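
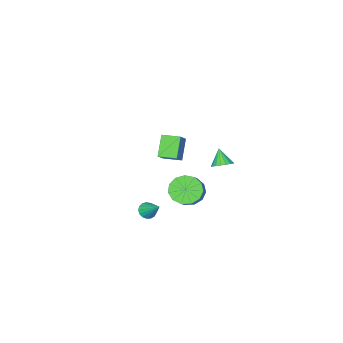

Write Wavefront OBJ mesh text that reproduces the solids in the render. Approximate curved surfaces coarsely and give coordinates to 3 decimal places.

v 0.322 2.732 -0.019
v 0.819 3 -0.707
v 1.654 3.756 0.19
v 1.158 3.488 0.879
v 0.454 3.341 -0.654
v 1.29 4.096 0.243
v 0.048 3.488 -0.4
v 0.884 4.244 0.497
v -0.271 3.396 -0.024
v 0.565 4.151 0.873
v -0.402 3.092 0.353
v 0.434 3.848 1.25
v -0.303 2.675 0.612
v 0.533 3.43 1.509
v -0.006 2.275 0.671
v 0.83 3.031 1.568
v 0.396 2.021 0.511
v 1.232 2.776 1.409
v 0.774 1.993 0.183
v 1.61 2.748 1.08
v 1.009 2.199 -0.209
v 1.844 2.954 0.688
v 1.025 2.575 -0.541
v 1.861 3.33 0.356
v -4.911 -3.649 -1.713
v -4.049 -3.08 -0.86
v -4.164 -3.083 -2.846
v -3.302 -2.514 -1.992
v -4.298 -4.526 -1.748
v -3.436 -3.957 -0.894
v -3.551 -3.96 -2.88
v -2.689 -3.391 -2.027
v -1.796 2.911 1.091
v -1.215 2.791 1.18
v -2.044 2.329 1.929
v -1.252 3.013 1.324
v -1.397 3.215 1.421
v -1.621 3.357 1.453
v -1.88 3.41 1.414
v -2.122 3.365 1.31
v -2.299 3.23 1.163
v -2.377 3.032 1.002
v -2.339 2.81 0.859
v -2.194 2.608 0.761
v -1.97 2.466 0.729
v -1.711 2.412 0.769
v -1.47 2.458 0.873
v -1.292 2.593 1.019
v 1.857 1.32 -1.61
v 2.142 1.598 -1.944
v 1.923 2.36 -0.69
v 1.908 1.661 -1.999
v 1.662 1.647 -1.965
v 1.461 1.557 -1.849
v 1.35 1.414 -1.679
v 1.355 1.249 -1.493
v 1.475 1.1 -1.334
v 1.683 1.002 -1.238
v 1.93 0.976 -1.227
v 2.161 1.03 -1.304
v 2.322 1.15 -1.452
v 2.376 1.309 -1.635
v 2.311 1.471 -1.813
f 2 1 5
f 2 5 3
f 3 5 6
f 3 6 4
f 5 1 7
f 5 7 6
f 6 7 8
f 6 8 4
f 7 1 9
f 7 9 8
f 8 9 10
f 8 10 4
f 9 1 11
f 9 11 10
f 10 11 12
f 10 12 4
f 11 1 13
f 11 13 12
f 12 13 14
f 12 14 4
f 13 1 15
f 13 15 14
f 14 15 16
f 14 16 4
f 15 1 17
f 15 17 16
f 16 17 18
f 16 18 4
f 17 1 19
f 17 19 18
f 18 19 20
f 18 20 4
f 19 1 21
f 19 21 20
f 20 21 22
f 20 22 4
f 21 1 23
f 21 23 22
f 22 23 24
f 22 24 4
f 23 1 2
f 23 2 24
f 24 2 3
f 24 3 4
f 26 28 25
f 29 26 25
f 25 28 27
f 27 29 25
f 26 32 28
f 30 26 29
f 30 32 26
f 28 32 27
f 31 29 27
f 27 32 31
f 31 30 29
f 32 30 31
f 34 33 36
f 34 36 35
f 36 33 37
f 36 37 35
f 37 33 38
f 37 38 35
f 38 33 39
f 38 39 35
f 39 33 40
f 39 40 35
f 40 33 41
f 40 41 35
f 41 33 42
f 41 42 35
f 42 33 43
f 42 43 35
f 43 33 44
f 43 44 35
f 44 33 45
f 44 45 35
f 45 33 46
f 45 46 35
f 46 33 47
f 46 47 35
f 47 33 48
f 47 48 35
f 48 33 34
f 48 34 35
f 50 49 52
f 50 52 51
f 52 49 53
f 52 53 51
f 53 49 54
f 53 54 51
f 54 49 55
f 54 55 51
f 55 49 56
f 55 56 51
f 56 49 57
f 56 57 51
f 57 49 58
f 57 58 51
f 58 49 59
f 58 59 51
f 59 49 60
f 59 60 51
f 60 49 61
f 60 61 51
f 61 49 62
f 61 62 51
f 62 49 63
f 62 63 51
f 63 49 50
f 63 50 51



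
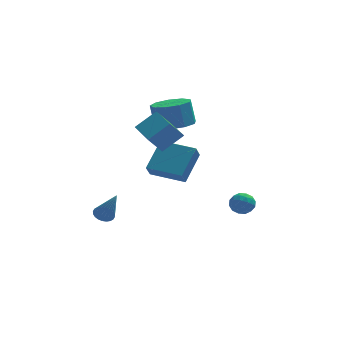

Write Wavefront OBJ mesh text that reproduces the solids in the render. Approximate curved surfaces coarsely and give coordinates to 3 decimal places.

v -0.915 1.6 -0.114
v -1.156 1.042 0.628
v -0.07 2.915 1.15
v -0.312 2.356 1.893
v 0.812 0.644 -0.273
v 0.57 0.085 0.47
v 1.656 1.958 0.992
v 1.415 1.4 1.734
v 0.435 2.084 3.156
v 1.472 2.32 3.274
v 1.242 2.632 4.681
v 0.205 2.396 4.564
v 1.099 2.919 3.08
v 0.869 3.232 4.487
v 0.416 3.128 2.922
v 0.185 3.44 4.329
v -0.259 2.848 2.873
v -0.489 3.16 4.281
v -0.608 2.21 2.957
v -0.839 2.522 4.365
v -0.47 1.514 3.134
v -0.7 1.826 4.542
v 0.092 1.084 3.322
v -0.138 1.396 4.729
v 0.815 1.122 3.432
v 0.584 1.434 4.839
v 1.36 1.61 3.413
v 1.129 1.923 4.82
v 3.23 2.254 -2.965
v 3.756 2.49 -3.423
v 4.064 1.89 -2.197
v 4.59 2.126 -2.655
v 4.158 2.611 -2.309
v 3.643 2.836 -2.784
v 4.177 1.544 -2.836
v 3.662 1.769 -3.311
v 4.341 2.051 -3.344
v 4.329 2.711 -3.018
v 3.491 1.669 -2.602
v 3.479 2.329 -2.276
v 3.42 2.404 -3.262
v 4.4 1.976 -2.358
v 4.146 2.261 -2.155
v 4.455 2.4 -2.424
v 3.353 2.608 -2.886
v 3.662 2.747 -3.155
v 3.899 2.817 -2.5
v 4.158 1.633 -2.465
v 4.467 1.772 -2.734
v 3.365 1.98 -3.196
v 3.674 2.119 -3.465
v 3.921 1.563 -3.12
v 4.073 2.285 -3.484
v 4.563 2.07 -3.033
v 4.32 1.728 -3.139
v 4.018 1.861 -3.418
v 4.066 2.673 -3.293
v 4.556 2.458 -2.841
v 4.302 2.744 -2.637
v 3.999 2.876 -2.917
v 4.41 2.414 -3.246
v 3.264 1.922 -2.779
v 3.754 1.707 -2.327
v 3.821 1.504 -2.703
v 3.518 1.636 -2.983
v 3.257 2.31 -2.587
v 3.747 2.095 -2.136
v 3.802 2.519 -2.202
v 3.5 2.652 -2.481
v 3.41 1.966 -2.374
v -1.222 -1.515 3.888
v -0.128 -1.212 4.79
v -1.732 0.5 3.829
v -0.639 0.804 4.732
v -0.521 -1.364 2.988
v 0.572 -1.06 3.891
v -1.032 0.652 2.93
v 0.062 0.955 3.832
v -3.324 0.912 -2.551
v -3.013 0.5 -2.837
v -2.696 0.188 -0.829
v -2.859 0.67 -2.822
v -2.775 0.877 -2.765
v -2.776 1.09 -2.676
v -2.859 1.275 -2.568
v -3.013 1.405 -2.457
v -3.215 1.46 -2.36
v -3.433 1.431 -2.292
v -3.635 1.323 -2.264
v -3.789 1.153 -2.279
v -3.873 0.946 -2.336
v -3.872 0.734 -2.425
v -3.789 0.549 -2.534
v -3.635 0.419 -2.645
v -3.433 0.364 -2.741
v -3.215 0.393 -2.809
f 2 4 1
f 5 2 1
f 1 4 3
f 3 5 1
f 2 8 4
f 6 2 5
f 6 8 2
f 4 8 3
f 7 5 3
f 3 8 7
f 7 6 5
f 8 6 7
f 10 9 13
f 10 13 11
f 11 13 14
f 11 14 12
f 13 9 15
f 13 15 14
f 14 15 16
f 14 16 12
f 15 9 17
f 15 17 16
f 16 17 18
f 16 18 12
f 17 9 19
f 17 19 18
f 18 19 20
f 18 20 12
f 19 9 21
f 19 21 20
f 20 21 22
f 20 22 12
f 21 9 23
f 21 23 22
f 22 23 24
f 22 24 12
f 23 9 25
f 23 25 24
f 24 25 26
f 24 26 12
f 25 9 27
f 25 27 26
f 26 27 28
f 26 28 12
f 27 9 10
f 27 10 28
f 28 10 11
f 28 11 12
f 29 66 45
f 66 40 69
f 45 69 34
f 66 69 45
f 29 45 41
f 45 34 46
f 41 46 30
f 45 46 41
f 29 41 50
f 41 30 51
f 50 51 36
f 41 51 50
f 29 50 62
f 50 36 65
f 62 65 39
f 50 65 62
f 29 62 66
f 62 39 70
f 66 70 40
f 62 70 66
f 30 46 57
f 46 34 60
f 57 60 38
f 46 60 57
f 34 69 47
f 69 40 68
f 47 68 33
f 69 68 47
f 40 70 67
f 70 39 63
f 67 63 31
f 70 63 67
f 39 65 64
f 65 36 52
f 64 52 35
f 65 52 64
f 36 51 56
f 51 30 53
f 56 53 37
f 51 53 56
f 32 58 44
f 58 38 59
f 44 59 33
f 58 59 44
f 32 44 42
f 44 33 43
f 42 43 31
f 44 43 42
f 32 42 49
f 42 31 48
f 49 48 35
f 42 48 49
f 32 49 54
f 49 35 55
f 54 55 37
f 49 55 54
f 32 54 58
f 54 37 61
f 58 61 38
f 54 61 58
f 33 59 47
f 59 38 60
f 47 60 34
f 59 60 47
f 31 43 67
f 43 33 68
f 67 68 40
f 43 68 67
f 35 48 64
f 48 31 63
f 64 63 39
f 48 63 64
f 37 55 56
f 55 35 52
f 56 52 36
f 55 52 56
f 38 61 57
f 61 37 53
f 57 53 30
f 61 53 57
f 72 74 71
f 75 72 71
f 71 74 73
f 73 75 71
f 72 78 74
f 76 72 75
f 76 78 72
f 74 78 73
f 77 75 73
f 73 78 77
f 77 76 75
f 78 76 77
f 80 79 82
f 80 82 81
f 82 79 83
f 82 83 81
f 83 79 84
f 83 84 81
f 84 79 85
f 84 85 81
f 85 79 86
f 85 86 81
f 86 79 87
f 86 87 81
f 87 79 88
f 87 88 81
f 88 79 89
f 88 89 81
f 89 79 90
f 89 90 81
f 90 79 91
f 90 91 81
f 91 79 92
f 91 92 81
f 92 79 93
f 92 93 81
f 93 79 94
f 93 94 81
f 94 79 95
f 94 95 81
f 95 79 96
f 95 96 81
f 96 79 80
f 96 80 81



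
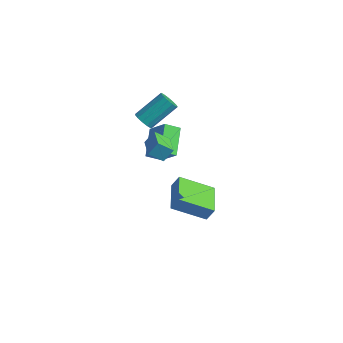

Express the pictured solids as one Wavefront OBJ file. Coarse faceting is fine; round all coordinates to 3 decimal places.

v -3.459 0.238 0.452
v -2.943 0.416 0.031
v -2.464 2.041 1.306
v -2.981 1.862 1.728
v -3.258 0.607 -0.094
v -2.779 2.232 1.181
v -3.636 0.681 -0.046
v -3.157 2.306 1.229
v -3.959 0.614 0.161
v -3.48 2.238 1.436
v -4.123 0.427 0.46
v -3.644 2.052 1.735
v -4.076 0.181 0.757
v -3.597 1.805 2.032
v -3.834 -0.048 0.957
v -3.355 1.577 2.232
v -3.472 -0.186 0.997
v -2.993 1.439 2.272
v -3.107 -0.189 0.864
v -2.628 1.435 2.139
v -2.854 -0.057 0.601
v -2.375 1.567 1.876
v -2.792 0.169 0.29
v -2.314 1.793 1.565
v -2.98 -0.063 -2.325
v -1.767 -0.001 -1.121
v -4.054 1.302 -1.313
v -2.841 1.364 -0.109
v -2.479 0.736 -2.871
v -1.266 0.798 -1.667
v -3.553 2.101 -1.859
v -2.34 2.163 -0.655
v -1.694 -1.319 0.613
v -1.473 -0.757 1.372
v -1.093 -0.692 -0.028
v -0.871 -0.129 0.731
v -0.449 -2.211 0.909
v -0.227 -1.648 1.668
v 0.153 -1.583 0.268
v 0.374 -1.021 1.027
v 3.661 -4.405 0.286
v 3.996 -4.13 1.109
v 2.242 -2.984 0.391
v 2.578 -2.71 1.214
v 5.002 -2.99 -0.734
v 5.338 -2.716 0.089
v 3.584 -1.57 -0.629
v 3.919 -1.295 0.194
f 2 1 5
f 2 5 3
f 3 5 6
f 3 6 4
f 5 1 7
f 5 7 6
f 6 7 8
f 6 8 4
f 7 1 9
f 7 9 8
f 8 9 10
f 8 10 4
f 9 1 11
f 9 11 10
f 10 11 12
f 10 12 4
f 11 1 13
f 11 13 12
f 12 13 14
f 12 14 4
f 13 1 15
f 13 15 14
f 14 15 16
f 14 16 4
f 15 1 17
f 15 17 16
f 16 17 18
f 16 18 4
f 17 1 19
f 17 19 18
f 18 19 20
f 18 20 4
f 19 1 21
f 19 21 20
f 20 21 22
f 20 22 4
f 21 1 23
f 21 23 22
f 22 23 24
f 22 24 4
f 23 1 2
f 23 2 24
f 24 2 3
f 24 3 4
f 26 28 25
f 29 26 25
f 25 28 27
f 27 29 25
f 26 32 28
f 30 26 29
f 30 32 26
f 28 32 27
f 31 29 27
f 27 32 31
f 31 30 29
f 32 30 31
f 34 36 33
f 37 34 33
f 33 36 35
f 35 37 33
f 34 40 36
f 38 34 37
f 38 40 34
f 36 40 35
f 39 37 35
f 35 40 39
f 39 38 37
f 40 38 39
f 42 44 41
f 45 42 41
f 41 44 43
f 43 45 41
f 42 48 44
f 46 42 45
f 46 48 42
f 44 48 43
f 47 45 43
f 43 48 47
f 47 46 45
f 48 46 47



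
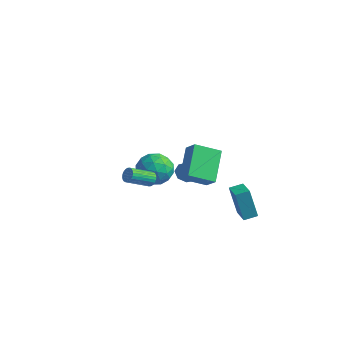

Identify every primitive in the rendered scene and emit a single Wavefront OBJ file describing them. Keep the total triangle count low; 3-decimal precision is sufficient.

v -2.598 1.876 -3.323
v -2.346 2.019 -2.904
v -2.91 0.707 -2.117
v -3.162 0.564 -2.537
v -2.521 2.11 -2.877
v -3.084 0.798 -2.091
v -2.707 2.166 -2.918
v -3.271 0.854 -2.132
v -2.877 2.177 -3.021
v -3.441 0.865 -2.234
v -3.005 2.143 -3.17
v -3.568 0.831 -2.383
v -3.07 2.068 -3.342
v -3.634 0.756 -2.556
v -3.064 1.963 -3.511
v -3.628 0.651 -2.725
v -2.987 1.846 -3.652
v -3.55 0.534 -2.866
v -2.85 1.733 -3.743
v -3.414 0.421 -2.956
v -2.676 1.642 -3.769
v -3.239 0.33 -2.983
v -2.489 1.586 -3.728
v -3.053 0.274 -2.942
v -2.319 1.575 -3.626
v -2.883 0.263 -2.839
v -2.192 1.609 -3.477
v -2.755 0.297 -2.69
v -2.126 1.684 -3.304
v -2.69 0.372 -2.518
v -2.132 1.789 -3.135
v -2.696 0.477 -2.349
v -2.21 1.906 -2.994
v -2.773 0.594 -2.208
v 0.557 1.4 -0.988
v 1.156 1.429 -1.368
v 1.623 0.88 0.648
v 1.033 1.906 -1.137
v 0.631 2.086 -0.818
v 0.186 1.864 -0.598
v -0.041 1.371 -0.607
v 0.081 0.895 -0.838
v 0.483 0.715 -1.157
v 0.928 0.936 -1.377
v 2.747 3.122 -4.215
v 2.241 2.975 -2.306
v 3.16 3.834 -4.05
v 2.655 3.687 -2.142
v 3.745 2.493 -3.998
v 3.24 2.346 -2.09
v 4.159 3.205 -3.834
v 3.653 3.058 -1.925
v -4.81 3.579 -4.041
v -4.23 4.231 -3.218
v -3.19 2.569 -4.382
v -2.61 3.221 -3.559
v -3.463 2.45 -3.221
v -4.465 3.074 -3.01
v -2.955 3.726 -4.59
v -3.957 4.35 -4.379
v -3.084 4.322 -3.558
v -3.398 3.533 -2.712
v -4.022 3.267 -4.888
v -4.336 2.478 -4.042
v -4.662 3.994 -3.6
v -2.758 2.806 -4
v -3.259 2.353 -3.801
v -2.919 2.736 -3.318
v -4.8 3.314 -3.477
v -4.459 3.697 -2.994
v -4.008 2.65 -2.995
v -2.961 3.103 -4.606
v -2.62 3.486 -4.123
v -4.501 4.064 -4.282
v -4.161 4.447 -3.799
v -3.412 4.15 -4.605
v -3.648 4.43 -3.316
v -2.696 3.836 -3.516
v -2.899 4.133 -4.122
v -3.487 4.5 -3.998
v -3.832 3.967 -2.818
v -2.88 3.373 -3.019
v -3.382 2.92 -2.82
v -3.97 3.287 -2.696
v -3.159 4.02 -3.018
v -4.54 3.427 -4.581
v -3.588 2.833 -4.782
v -3.45 3.513 -4.904
v -4.038 3.88 -4.78
v -4.724 2.964 -4.084
v -3.772 2.37 -4.284
v -3.933 2.3 -3.602
v -4.521 2.667 -3.478
v -4.261 2.78 -4.582
v 2.785 0.941 1.781
v 1.879 -0.188 2.462
v 3.571 0.751 2.513
v 2.664 -0.379 3.193
v 3.636 -0.521 0.487
v 2.729 -1.651 1.167
v 4.421 -0.712 1.218
v 3.515 -1.841 1.899
f 2 1 5
f 2 5 3
f 3 5 6
f 3 6 4
f 5 1 7
f 5 7 6
f 6 7 8
f 6 8 4
f 7 1 9
f 7 9 8
f 8 9 10
f 8 10 4
f 9 1 11
f 9 11 10
f 10 11 12
f 10 12 4
f 11 1 13
f 11 13 12
f 12 13 14
f 12 14 4
f 13 1 15
f 13 15 14
f 14 15 16
f 14 16 4
f 15 1 17
f 15 17 16
f 16 17 18
f 16 18 4
f 17 1 19
f 17 19 18
f 18 19 20
f 18 20 4
f 19 1 21
f 19 21 20
f 20 21 22
f 20 22 4
f 21 1 23
f 21 23 22
f 22 23 24
f 22 24 4
f 23 1 25
f 23 25 24
f 24 25 26
f 24 26 4
f 25 1 27
f 25 27 26
f 26 27 28
f 26 28 4
f 27 1 29
f 27 29 28
f 28 29 30
f 28 30 4
f 29 1 31
f 29 31 30
f 30 31 32
f 30 32 4
f 31 1 33
f 31 33 32
f 32 33 34
f 32 34 4
f 33 1 2
f 33 2 34
f 34 2 3
f 34 3 4
f 36 35 38
f 36 38 37
f 38 35 39
f 38 39 37
f 39 35 40
f 39 40 37
f 40 35 41
f 40 41 37
f 41 35 42
f 41 42 37
f 42 35 43
f 42 43 37
f 43 35 44
f 43 44 37
f 44 35 36
f 44 36 37
f 46 48 45
f 49 46 45
f 45 48 47
f 47 49 45
f 46 52 48
f 50 46 49
f 50 52 46
f 48 52 47
f 51 49 47
f 47 52 51
f 51 50 49
f 52 50 51
f 53 90 69
f 90 64 93
f 69 93 58
f 90 93 69
f 53 69 65
f 69 58 70
f 65 70 54
f 69 70 65
f 53 65 74
f 65 54 75
f 74 75 60
f 65 75 74
f 53 74 86
f 74 60 89
f 86 89 63
f 74 89 86
f 53 86 90
f 86 63 94
f 90 94 64
f 86 94 90
f 54 70 81
f 70 58 84
f 81 84 62
f 70 84 81
f 58 93 71
f 93 64 92
f 71 92 57
f 93 92 71
f 64 94 91
f 94 63 87
f 91 87 55
f 94 87 91
f 63 89 88
f 89 60 76
f 88 76 59
f 89 76 88
f 60 75 80
f 75 54 77
f 80 77 61
f 75 77 80
f 56 82 68
f 82 62 83
f 68 83 57
f 82 83 68
f 56 68 66
f 68 57 67
f 66 67 55
f 68 67 66
f 56 66 73
f 66 55 72
f 73 72 59
f 66 72 73
f 56 73 78
f 73 59 79
f 78 79 61
f 73 79 78
f 56 78 82
f 78 61 85
f 82 85 62
f 78 85 82
f 57 83 71
f 83 62 84
f 71 84 58
f 83 84 71
f 55 67 91
f 67 57 92
f 91 92 64
f 67 92 91
f 59 72 88
f 72 55 87
f 88 87 63
f 72 87 88
f 61 79 80
f 79 59 76
f 80 76 60
f 79 76 80
f 62 85 81
f 85 61 77
f 81 77 54
f 85 77 81
f 96 98 95
f 99 96 95
f 95 98 97
f 97 99 95
f 96 102 98
f 100 96 99
f 100 102 96
f 98 102 97
f 101 99 97
f 97 102 101
f 101 100 99
f 102 100 101



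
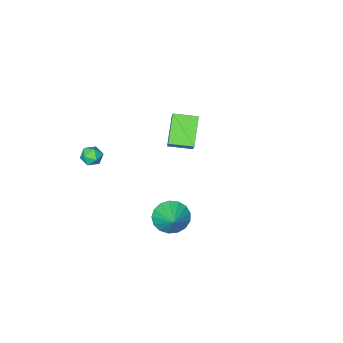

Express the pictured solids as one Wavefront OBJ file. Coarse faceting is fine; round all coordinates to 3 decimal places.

v -3.046 -2.691 -3.808
v -4.209 -3.725 -2.536
v -2.539 -1.962 -2.752
v -3.702 -2.996 -1.48
v -1.998 -3.664 -3.64
v -3.161 -4.698 -2.368
v -1.491 -2.935 -2.584
v -2.654 -3.969 -1.312
v 3.212 3.161 -1.432
v 3.974 3.166 -2.096
v 3.908 4.219 -0.628
v 3.668 3.498 -2.269
v 3.258 3.753 -2.25
v 2.837 3.872 -2.043
v 2.502 3.829 -1.697
v 2.331 3.632 -1.29
v 2.361 3.328 -0.916
v 2.586 2.985 -0.66
v 2.955 2.683 -0.581
v 3.383 2.49 -0.697
v 3.771 2.451 -0.981
v 4.032 2.574 -1.369
v 4.105 2.832 -1.771
v 4.096 -1.96 0.057
v 4.45 -2.278 -0.419
v 3.47 -2.842 0.179
v 3.824 -3.16 -0.297
v 4.107 -3.022 0.298
v 4.494 -2.477 0.222
v 3.426 -2.643 -0.462
v 3.813 -2.098 -0.538
v 4.036 -2.7 -0.74
v 4.457 -2.934 -0.27
v 3.463 -2.186 0.03
v 3.884 -2.42 0.5
f 2 4 1
f 5 2 1
f 1 4 3
f 3 5 1
f 2 8 4
f 6 2 5
f 6 8 2
f 4 8 3
f 7 5 3
f 3 8 7
f 7 6 5
f 8 6 7
f 10 9 12
f 10 12 11
f 12 9 13
f 12 13 11
f 13 9 14
f 13 14 11
f 14 9 15
f 14 15 11
f 15 9 16
f 15 16 11
f 16 9 17
f 16 17 11
f 17 9 18
f 17 18 11
f 18 9 19
f 18 19 11
f 19 9 20
f 19 20 11
f 20 9 21
f 20 21 11
f 21 9 22
f 21 22 11
f 22 9 23
f 22 23 11
f 23 9 10
f 23 10 11
f 24 35 29
f 24 29 25
f 24 25 31
f 24 31 34
f 24 34 35
f 25 29 33
f 29 35 28
f 35 34 26
f 34 31 30
f 31 25 32
f 27 33 28
f 27 28 26
f 27 26 30
f 27 30 32
f 27 32 33
f 28 33 29
f 26 28 35
f 30 26 34
f 32 30 31
f 33 32 25



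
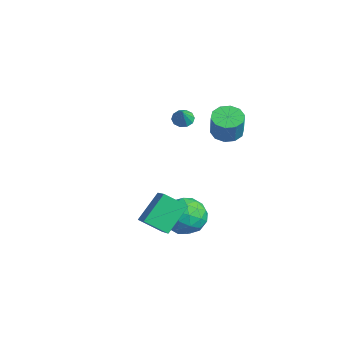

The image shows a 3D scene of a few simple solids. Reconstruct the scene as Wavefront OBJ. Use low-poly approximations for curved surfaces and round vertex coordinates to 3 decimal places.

v 0.746 1.167 1.78
v 1.534 1.194 1.491
v 2.042 0.96 2.85
v 1.254 0.933 3.14
v 1.396 1.676 1.625
v 1.904 1.442 2.985
v 1.01 1.964 1.819
v 1.518 1.729 3.179
v 0.523 1.947 1.998
v 1.031 1.713 3.358
v 0.121 1.633 2.094
v 0.629 1.398 3.453
v -0.042 1.14 2.07
v 0.466 0.906 3.429
v 0.096 0.658 1.935
v 0.604 0.424 3.295
v 0.482 0.371 1.741
v 0.99 0.136 3.101
v 0.969 0.387 1.562
v 1.477 0.153 2.922
v 1.371 0.702 1.467
v 1.879 0.467 2.826
v 2.101 -3.042 -3.509
v 1.392 -3.997 -2.789
v 1.611 -1.732 -2.252
v 0.903 -2.688 -1.532
v 3.577 -3.412 -2.548
v 2.869 -4.368 -1.828
v 3.088 -2.103 -1.291
v 2.379 -3.058 -0.571
v -3.283 0.741 0.491
v -2.931 0.393 0.152
v -2.737 0.419 1.389
v -2.773 0.728 0.176
v -2.81 1.068 0.32
v -3.028 1.282 0.529
v -3.344 1.29 0.724
v -3.636 1.088 0.829
v -3.794 0.754 0.806
v -3.757 0.414 0.661
v -3.539 0.199 0.452
v -3.223 0.191 0.257
v 0.37 -0.543 -2.933
v 1.546 -0.82 -2.892
v 0.194 -1.54 -4.608
v 1.37 -1.817 -4.567
v 0.607 -2.299 -3.762
v 0.716 -1.683 -2.728
v 1.024 -0.677 -4.772
v 1.133 -0.061 -3.738
v 1.951 -0.902 -4.029
v 1.693 -1.905 -3.405
v 0.047 -0.455 -4.095
v -0.211 -1.458 -3.471
v 0.973 -0.594 -2.766
v 0.767 -1.766 -4.734
v 0.318 -2.05 -4.261
v 1.01 -2.212 -4.237
v 0.485 -1.102 -2.669
v 1.177 -1.264 -2.645
v 0.625 -2.134 -3.156
v 0.563 -1.096 -4.855
v 1.255 -1.258 -4.831
v 0.73 -0.148 -3.263
v 1.422 -0.31 -3.239
v 1.115 -0.226 -4.344
v 1.903 -0.805 -3.41
v 1.799 -1.391 -4.394
v 1.596 -0.721 -4.515
v 1.66 -0.359 -3.907
v 1.751 -1.395 -3.043
v 1.648 -1.981 -4.027
v 1.199 -2.264 -3.554
v 1.263 -1.902 -2.946
v 1.989 -1.443 -3.711
v 0.092 -0.379 -3.473
v -0.011 -0.965 -4.457
v 0.477 -0.458 -4.554
v 0.541 -0.096 -3.946
v -0.059 -0.969 -3.106
v -0.163 -1.555 -4.09
v 0.08 -2.001 -3.593
v 0.144 -1.639 -2.985
v -0.249 -0.917 -3.789
f 2 1 5
f 2 5 3
f 3 5 6
f 3 6 4
f 5 1 7
f 5 7 6
f 6 7 8
f 6 8 4
f 7 1 9
f 7 9 8
f 8 9 10
f 8 10 4
f 9 1 11
f 9 11 10
f 10 11 12
f 10 12 4
f 11 1 13
f 11 13 12
f 12 13 14
f 12 14 4
f 13 1 15
f 13 15 14
f 14 15 16
f 14 16 4
f 15 1 17
f 15 17 16
f 16 17 18
f 16 18 4
f 17 1 19
f 17 19 18
f 18 19 20
f 18 20 4
f 19 1 21
f 19 21 20
f 20 21 22
f 20 22 4
f 21 1 2
f 21 2 22
f 22 2 3
f 22 3 4
f 24 26 23
f 27 24 23
f 23 26 25
f 25 27 23
f 24 30 26
f 28 24 27
f 28 30 24
f 26 30 25
f 29 27 25
f 25 30 29
f 29 28 27
f 30 28 29
f 32 31 34
f 32 34 33
f 34 31 35
f 34 35 33
f 35 31 36
f 35 36 33
f 36 31 37
f 36 37 33
f 37 31 38
f 37 38 33
f 38 31 39
f 38 39 33
f 39 31 40
f 39 40 33
f 40 31 41
f 40 41 33
f 41 31 42
f 41 42 33
f 42 31 32
f 42 32 33
f 43 80 59
f 80 54 83
f 59 83 48
f 80 83 59
f 43 59 55
f 59 48 60
f 55 60 44
f 59 60 55
f 43 55 64
f 55 44 65
f 64 65 50
f 55 65 64
f 43 64 76
f 64 50 79
f 76 79 53
f 64 79 76
f 43 76 80
f 76 53 84
f 80 84 54
f 76 84 80
f 44 60 71
f 60 48 74
f 71 74 52
f 60 74 71
f 48 83 61
f 83 54 82
f 61 82 47
f 83 82 61
f 54 84 81
f 84 53 77
f 81 77 45
f 84 77 81
f 53 79 78
f 79 50 66
f 78 66 49
f 79 66 78
f 50 65 70
f 65 44 67
f 70 67 51
f 65 67 70
f 46 72 58
f 72 52 73
f 58 73 47
f 72 73 58
f 46 58 56
f 58 47 57
f 56 57 45
f 58 57 56
f 46 56 63
f 56 45 62
f 63 62 49
f 56 62 63
f 46 63 68
f 63 49 69
f 68 69 51
f 63 69 68
f 46 68 72
f 68 51 75
f 72 75 52
f 68 75 72
f 47 73 61
f 73 52 74
f 61 74 48
f 73 74 61
f 45 57 81
f 57 47 82
f 81 82 54
f 57 82 81
f 49 62 78
f 62 45 77
f 78 77 53
f 62 77 78
f 51 69 70
f 69 49 66
f 70 66 50
f 69 66 70
f 52 75 71
f 75 51 67
f 71 67 44
f 75 67 71



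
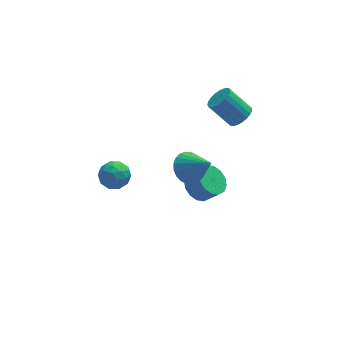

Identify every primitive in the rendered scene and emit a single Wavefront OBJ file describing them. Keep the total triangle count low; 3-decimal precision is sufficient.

v -3.044 -3.027 0.017
v -2.649 -2.922 0.704
v -3.771 -3.938 0.576
v -3.376 -3.833 1.263
v -3.863 -3.261 0.99
v -3.414 -2.698 0.645
v -3.006 -4.162 0.635
v -2.557 -3.599 0.29
v -2.625 -3.623 1.085
v -3.155 -3.066 1.305
v -3.265 -3.794 -0.025
v -3.795 -3.237 0.195
v -2.783 -2.894 0.312
v -3.637 -3.966 0.968
v -3.924 -3.63 0.809
v -3.691 -3.568 1.212
v -3.232 -2.763 0.277
v -3 -2.701 0.681
v -3.714 -2.9 0.849
v -3.42 -4.159 0.599
v -3.188 -4.097 1.003
v -2.729 -3.292 0.068
v -2.496 -3.23 0.471
v -2.706 -3.96 0.431
v -2.536 -3.245 0.939
v -2.964 -3.781 1.268
v -2.747 -3.974 0.899
v -2.483 -3.643 0.696
v -2.848 -2.917 1.068
v -3.275 -3.453 1.397
v -3.561 -3.117 1.237
v -3.297 -2.786 1.034
v -2.834 -3.33 1.293
v -3.145 -3.407 -0.117
v -3.572 -3.943 0.212
v -3.123 -4.074 0.246
v -2.859 -3.743 0.043
v -3.456 -3.079 0.012
v -3.884 -3.615 0.341
v -3.937 -3.217 0.584
v -3.673 -2.886 0.381
v -3.586 -3.53 -0.013
v 0.705 -1.398 -1.933
v 1.291 -1.699 -2.561
v 1.555 -2.342 -0.687
v 1.455 -1.404 -2.449
v 1.504 -1.108 -2.259
v 1.432 -0.857 -2.019
v 1.249 -0.687 -1.766
v 0.983 -0.626 -1.538
v 0.675 -0.683 -1.371
v 0.371 -0.848 -1.289
v 0.119 -1.097 -1.306
v -0.045 -1.392 -1.418
v -0.094 -1.687 -1.608
v -0.022 -1.939 -1.848
v 0.161 -2.108 -2.101
v 0.427 -2.169 -2.328
v 0.735 -2.113 -2.496
v 1.039 -1.947 -2.577
v 3.362 -0.576 0.795
v 3.876 -0.693 1.27
v 2.932 -0.16 2.421
v 2.418 -0.044 1.945
v 3.931 -0.415 1.187
v 2.988 0.118 2.337
v 3.888 -0.165 1.036
v 2.945 0.367 2.186
v 3.754 0.014 0.843
v 2.81 0.546 1.993
v 3.552 0.09 0.642
v 2.608 0.623 1.792
v 3.317 0.052 0.467
v 2.374 0.585 1.618
v 3.09 -0.095 0.349
v 2.147 0.437 1.499
v 2.91 -0.325 0.308
v 1.966 0.207 1.458
v 2.808 -0.599 0.351
v 1.865 -0.067 1.501
v 2.802 -0.869 0.471
v 1.858 -0.336 1.621
v 2.892 -1.088 0.647
v 1.949 -0.555 1.797
v 3.064 -1.219 0.848
v 2.121 -0.686 1.999
v 3.287 -1.238 1.04
v 2.344 -0.706 2.191
v 3.523 -1.143 1.19
v 2.58 -0.611 2.34
v 3.732 -0.951 1.272
v 2.788 -0.418 2.422
v 1.315 -0.691 -4.397
v 1.99 -0.774 -4.956
v 2.62 -1.132 -4.142
v 1.945 -1.049 -3.583
v 2.022 -0.35 -4.794
v 2.652 -0.708 -3.98
v 1.865 -0.016 -4.526
v 2.495 -0.375 -3.712
v 1.561 0.136 -4.224
v 2.191 -0.222 -3.409
v 1.191 0.067 -3.967
v 1.821 -0.291 -3.153
v 0.854 -0.205 -3.826
v 1.484 -0.563 -3.012
v 0.64 -0.608 -3.838
v 1.27 -0.966 -3.024
v 0.608 -1.032 -4
v 1.238 -1.39 -3.186
v 0.765 -1.365 -4.268
v 1.395 -1.724 -3.454
v 1.069 -1.518 -4.571
v 1.699 -1.876 -3.756
v 1.439 -1.449 -4.827
v 2.069 -1.807 -4.013
v 1.776 -1.177 -4.968
v 2.406 -1.535 -4.154
f 1 38 17
f 38 12 41
f 17 41 6
f 38 41 17
f 1 17 13
f 17 6 18
f 13 18 2
f 17 18 13
f 1 13 22
f 13 2 23
f 22 23 8
f 13 23 22
f 1 22 34
f 22 8 37
f 34 37 11
f 22 37 34
f 1 34 38
f 34 11 42
f 38 42 12
f 34 42 38
f 2 18 29
f 18 6 32
f 29 32 10
f 18 32 29
f 6 41 19
f 41 12 40
f 19 40 5
f 41 40 19
f 12 42 39
f 42 11 35
f 39 35 3
f 42 35 39
f 11 37 36
f 37 8 24
f 36 24 7
f 37 24 36
f 8 23 28
f 23 2 25
f 28 25 9
f 23 25 28
f 4 30 16
f 30 10 31
f 16 31 5
f 30 31 16
f 4 16 14
f 16 5 15
f 14 15 3
f 16 15 14
f 4 14 21
f 14 3 20
f 21 20 7
f 14 20 21
f 4 21 26
f 21 7 27
f 26 27 9
f 21 27 26
f 4 26 30
f 26 9 33
f 30 33 10
f 26 33 30
f 5 31 19
f 31 10 32
f 19 32 6
f 31 32 19
f 3 15 39
f 15 5 40
f 39 40 12
f 15 40 39
f 7 20 36
f 20 3 35
f 36 35 11
f 20 35 36
f 9 27 28
f 27 7 24
f 28 24 8
f 27 24 28
f 10 33 29
f 33 9 25
f 29 25 2
f 33 25 29
f 44 43 46
f 44 46 45
f 46 43 47
f 46 47 45
f 47 43 48
f 47 48 45
f 48 43 49
f 48 49 45
f 49 43 50
f 49 50 45
f 50 43 51
f 50 51 45
f 51 43 52
f 51 52 45
f 52 43 53
f 52 53 45
f 53 43 54
f 53 54 45
f 54 43 55
f 54 55 45
f 55 43 56
f 55 56 45
f 56 43 57
f 56 57 45
f 57 43 58
f 57 58 45
f 58 43 59
f 58 59 45
f 59 43 60
f 59 60 45
f 60 43 44
f 60 44 45
f 62 61 65
f 62 65 63
f 63 65 66
f 63 66 64
f 65 61 67
f 65 67 66
f 66 67 68
f 66 68 64
f 67 61 69
f 67 69 68
f 68 69 70
f 68 70 64
f 69 61 71
f 69 71 70
f 70 71 72
f 70 72 64
f 71 61 73
f 71 73 72
f 72 73 74
f 72 74 64
f 73 61 75
f 73 75 74
f 74 75 76
f 74 76 64
f 75 61 77
f 75 77 76
f 76 77 78
f 76 78 64
f 77 61 79
f 77 79 78
f 78 79 80
f 78 80 64
f 79 61 81
f 79 81 80
f 80 81 82
f 80 82 64
f 81 61 83
f 81 83 82
f 82 83 84
f 82 84 64
f 83 61 85
f 83 85 84
f 84 85 86
f 84 86 64
f 85 61 87
f 85 87 86
f 86 87 88
f 86 88 64
f 87 61 89
f 87 89 88
f 88 89 90
f 88 90 64
f 89 61 91
f 89 91 90
f 90 91 92
f 90 92 64
f 91 61 62
f 91 62 92
f 92 62 63
f 92 63 64
f 94 93 97
f 94 97 95
f 95 97 98
f 95 98 96
f 97 93 99
f 97 99 98
f 98 99 100
f 98 100 96
f 99 93 101
f 99 101 100
f 100 101 102
f 100 102 96
f 101 93 103
f 101 103 102
f 102 103 104
f 102 104 96
f 103 93 105
f 103 105 104
f 104 105 106
f 104 106 96
f 105 93 107
f 105 107 106
f 106 107 108
f 106 108 96
f 107 93 109
f 107 109 108
f 108 109 110
f 108 110 96
f 109 93 111
f 109 111 110
f 110 111 112
f 110 112 96
f 111 93 113
f 111 113 112
f 112 113 114
f 112 114 96
f 113 93 115
f 113 115 114
f 114 115 116
f 114 116 96
f 115 93 117
f 115 117 116
f 116 117 118
f 116 118 96
f 117 93 94
f 117 94 118
f 118 94 95
f 118 95 96



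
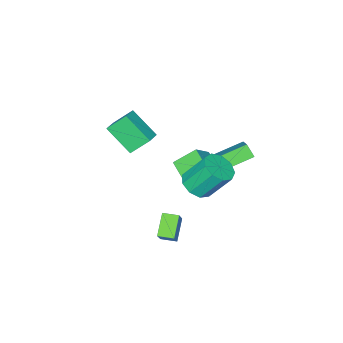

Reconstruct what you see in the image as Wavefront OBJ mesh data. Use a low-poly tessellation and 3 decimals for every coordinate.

v 1.007 -1.787 0.835
v 1.264 -3.248 2.038
v 0.271 -1.11 1.815
v 0.528 -2.571 3.018
v 1.872 -1.349 1.182
v 2.129 -2.81 2.385
v 1.136 -0.672 2.162
v 1.393 -2.133 3.365
v 1.896 3.429 1.916
v 2.667 3.221 2.351
v 2.036 4.123 3.9
v 1.264 4.331 3.464
v 2.728 3.767 2.058
v 2.097 4.669 3.607
v 2.4 4.155 1.699
v 1.769 5.057 3.247
v 1.835 4.203 1.441
v 1.204 5.105 2.989
v 1.299 3.889 1.405
v 0.668 4.791 2.954
v 1.042 3.36 1.608
v 0.411 4.261 3.157
v 1.184 2.863 1.955
v 0.553 3.765 3.504
v 1.659 2.631 2.284
v 1.028 3.533 3.833
v 2.245 2.773 2.44
v 1.614 3.674 3.989
v 3.467 2.508 -2.081
v 2.576 1.934 -1.245
v 2.994 3.201 -2.109
v 2.103 2.627 -1.273
v 4.197 3.053 -0.927
v 3.306 2.479 -0.091
v 3.724 3.746 -0.955
v 2.833 3.172 -0.119
v -2.447 2.338 1.796
v -1.589 3.394 2.799
v -2.428 2.895 1.194
v -1.57 3.95 2.197
v -0.69 1.55 1.123
v 0.168 2.605 2.126
v -0.671 2.106 0.521
v 0.187 3.162 1.524
v -0.982 0.539 -1.885
v -1.326 -0.619 -1.353
v -1.927 1.245 -0.96
v -2.271 0.087 -0.428
v 0.071 0.673 -0.912
v -0.273 -0.485 -0.38
v -0.874 1.379 0.013
v -1.218 0.221 0.545
f 2 4 1
f 5 2 1
f 1 4 3
f 3 5 1
f 2 8 4
f 6 2 5
f 6 8 2
f 4 8 3
f 7 5 3
f 3 8 7
f 7 6 5
f 8 6 7
f 10 9 13
f 10 13 11
f 11 13 14
f 11 14 12
f 13 9 15
f 13 15 14
f 14 15 16
f 14 16 12
f 15 9 17
f 15 17 16
f 16 17 18
f 16 18 12
f 17 9 19
f 17 19 18
f 18 19 20
f 18 20 12
f 19 9 21
f 19 21 20
f 20 21 22
f 20 22 12
f 21 9 23
f 21 23 22
f 22 23 24
f 22 24 12
f 23 9 25
f 23 25 24
f 24 25 26
f 24 26 12
f 25 9 27
f 25 27 26
f 26 27 28
f 26 28 12
f 27 9 10
f 27 10 28
f 28 10 11
f 28 11 12
f 30 32 29
f 33 30 29
f 29 32 31
f 31 33 29
f 30 36 32
f 34 30 33
f 34 36 30
f 32 36 31
f 35 33 31
f 31 36 35
f 35 34 33
f 36 34 35
f 38 40 37
f 41 38 37
f 37 40 39
f 39 41 37
f 38 44 40
f 42 38 41
f 42 44 38
f 40 44 39
f 43 41 39
f 39 44 43
f 43 42 41
f 44 42 43
f 46 48 45
f 49 46 45
f 45 48 47
f 47 49 45
f 46 52 48
f 50 46 49
f 50 52 46
f 48 52 47
f 51 49 47
f 47 52 51
f 51 50 49
f 52 50 51



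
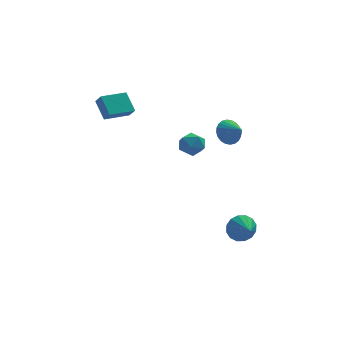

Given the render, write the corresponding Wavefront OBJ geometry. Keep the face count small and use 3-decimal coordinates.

v 0.218 1.926 0.586
v 1.06 2.193 0.313
v 0.72 0.527 0.767
v 1.562 0.794 0.494
v 1.225 1.084 1.306
v 0.915 1.949 1.194
v 0.865 0.771 -0.114
v 0.555 1.636 -0.226
v 1.461 1.479 -0.119
v 1.683 1.673 0.758
v 0.097 1.047 0.322
v 0.319 1.241 1.199
v 3.098 -3.42 -3.881
v 3.41 -3.014 -3.08
v 3.422 -4.58 -3.419
v 2.935 -3.114 -2.996
v 2.505 -3.295 -3.149
v 2.233 -3.51 -3.498
v 2.193 -3.701 -3.949
v 2.395 -3.816 -4.382
v 2.786 -3.825 -4.681
v 3.26 -3.726 -4.765
v 3.691 -3.545 -4.612
v 3.962 -3.33 -4.263
v 4.003 -3.139 -3.812
v 3.8 -3.024 -3.379
v 2.895 0.337 1.974
v 3.636 0.522 1.46
v 3.525 -0.537 2.566
v 3.685 0.746 1.737
v 3.614 0.907 2.05
v 3.433 0.981 2.351
v 3.171 0.957 2.595
v 2.867 0.839 2.744
v 2.566 0.645 2.776
v 2.316 0.403 2.686
v 2.155 0.152 2.487
v 2.105 -0.071 2.21
v 2.176 -0.232 1.897
v 2.357 -0.306 1.596
v 2.619 -0.282 1.352
v 2.924 -0.164 1.203
v 3.224 0.03 1.171
v 3.474 0.271 1.261
v -4.265 0.854 3.214
v -4.669 1.869 4.213
v -2.741 1.594 3.078
v -3.144 2.61 4.077
v -3.976 0.37 3.823
v -4.379 1.386 4.822
v -2.451 1.111 3.687
v -2.855 2.126 4.686
f 1 12 6
f 1 6 2
f 1 2 8
f 1 8 11
f 1 11 12
f 2 6 10
f 6 12 5
f 12 11 3
f 11 8 7
f 8 2 9
f 4 10 5
f 4 5 3
f 4 3 7
f 4 7 9
f 4 9 10
f 5 10 6
f 3 5 12
f 7 3 11
f 9 7 8
f 10 9 2
f 14 13 16
f 14 16 15
f 16 13 17
f 16 17 15
f 17 13 18
f 17 18 15
f 18 13 19
f 18 19 15
f 19 13 20
f 19 20 15
f 20 13 21
f 20 21 15
f 21 13 22
f 21 22 15
f 22 13 23
f 22 23 15
f 23 13 24
f 23 24 15
f 24 13 25
f 24 25 15
f 25 13 26
f 25 26 15
f 26 13 14
f 26 14 15
f 28 27 30
f 28 30 29
f 30 27 31
f 30 31 29
f 31 27 32
f 31 32 29
f 32 27 33
f 32 33 29
f 33 27 34
f 33 34 29
f 34 27 35
f 34 35 29
f 35 27 36
f 35 36 29
f 36 27 37
f 36 37 29
f 37 27 38
f 37 38 29
f 38 27 39
f 38 39 29
f 39 27 40
f 39 40 29
f 40 27 41
f 40 41 29
f 41 27 42
f 41 42 29
f 42 27 43
f 42 43 29
f 43 27 44
f 43 44 29
f 44 27 28
f 44 28 29
f 46 48 45
f 49 46 45
f 45 48 47
f 47 49 45
f 46 52 48
f 50 46 49
f 50 52 46
f 48 52 47
f 51 49 47
f 47 52 51
f 51 50 49
f 52 50 51



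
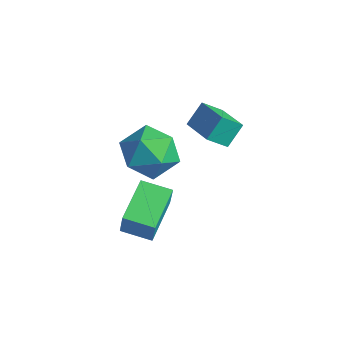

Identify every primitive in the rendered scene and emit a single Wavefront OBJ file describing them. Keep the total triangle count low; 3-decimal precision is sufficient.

v -4.526 1.271 -3.542
v -4.166 1.13 -2.416
v -3.554 1.956 -3.767
v -3.195 1.815 -2.641
v -3.565 -0.255 -4.039
v -3.206 -0.396 -2.913
v -2.594 0.43 -4.264
v -2.234 0.289 -3.138
v -3.609 3.689 -0.681
v -3.877 2.961 -0.034
v -3.659 4.402 0.102
v -3.927 3.674 0.748
v -2.193 3.446 -0.368
v -2.461 2.718 0.278
v -2.243 4.159 0.414
v -2.511 3.431 1.061
v -2.912 0.982 -0.403
v -2.002 1.197 0.276
v -3.618 -0.157 0.904
v -2.708 0.058 1.583
v -3.484 0.89 1.376
v -3.048 1.594 0.569
v -2.572 -0.554 0.611
v -2.136 0.15 -0.196
v -1.791 0.248 0.903
v -2.355 1.14 1.376
v -3.265 -0.1 -0.196
v -3.829 0.792 0.277
f 2 4 1
f 5 2 1
f 1 4 3
f 3 5 1
f 2 8 4
f 6 2 5
f 6 8 2
f 4 8 3
f 7 5 3
f 3 8 7
f 7 6 5
f 8 6 7
f 10 12 9
f 13 10 9
f 9 12 11
f 11 13 9
f 10 16 12
f 14 10 13
f 14 16 10
f 12 16 11
f 15 13 11
f 11 16 15
f 15 14 13
f 16 14 15
f 17 28 22
f 17 22 18
f 17 18 24
f 17 24 27
f 17 27 28
f 18 22 26
f 22 28 21
f 28 27 19
f 27 24 23
f 24 18 25
f 20 26 21
f 20 21 19
f 20 19 23
f 20 23 25
f 20 25 26
f 21 26 22
f 19 21 28
f 23 19 27
f 25 23 24
f 26 25 18



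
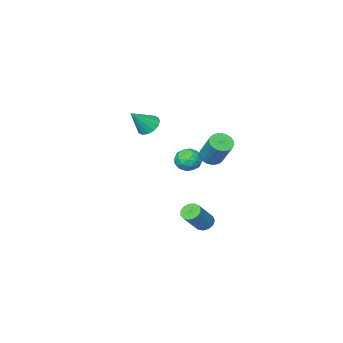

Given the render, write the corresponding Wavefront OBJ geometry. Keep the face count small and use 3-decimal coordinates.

v 1.265 -3.286 1.547
v 1.646 -3.783 1.153
v 2.335 -3.374 2.693
v 1.788 -3.443 1.047
v 1.789 -3.061 1.075
v 1.65 -2.739 1.23
v 1.407 -2.564 1.47
v 1.127 -2.582 1.73
v 0.884 -2.789 1.942
v 0.743 -3.129 2.047
v 0.741 -3.511 2.019
v 0.881 -3.833 1.864
v 1.123 -4.008 1.625
v 1.403 -3.99 1.364
v 1.179 1.396 1.127
v 1.725 1.748 0.719
v 1.815 0.332 1.061
v 2.361 0.684 0.653
v 2.265 0.856 1.395
v 1.871 1.514 1.436
v 1.669 0.566 0.344
v 1.275 1.224 0.385
v 2.028 1.235 0.236
v 2.397 1.415 0.885
v 1.143 0.665 0.895
v 1.512 0.845 1.544
v 1.396 1.666 0.929
v 2.144 0.414 0.851
v 2.087 0.516 1.287
v 2.408 0.723 1.047
v 1.482 1.528 1.35
v 1.803 1.735 1.11
v 2.12 1.211 1.507
v 1.737 0.345 0.67
v 2.058 0.552 0.43
v 1.132 1.357 0.733
v 1.453 1.564 0.493
v 1.42 0.869 0.273
v 1.896 1.571 0.405
v 2.269 0.945 0.366
v 1.862 0.876 0.185
v 1.631 1.263 0.209
v 2.112 1.677 0.787
v 2.486 1.051 0.748
v 2.429 1.152 1.183
v 2.198 1.539 1.208
v 2.29 1.375 0.502
v 1.054 1.029 1.032
v 1.428 0.403 0.993
v 1.342 0.541 0.572
v 1.111 0.928 0.597
v 1.271 1.135 1.414
v 1.644 0.509 1.375
v 1.909 0.817 1.571
v 1.678 1.204 1.595
v 1.25 0.705 1.278
v 2.726 3.792 -2.121
v 3.149 3.814 -2.487
v 4.177 4.051 -1.285
v 3.754 4.028 -0.919
v 3.043 4.11 -2.455
v 4.072 4.346 -1.253
v 2.837 4.304 -2.317
v 3.865 4.541 -1.115
v 2.595 4.336 -2.117
v 3.624 4.573 -0.914
v 2.395 4.195 -1.918
v 3.424 4.432 -0.715
v 2.3 3.926 -1.783
v 3.328 4.163 -0.581
v 2.34 3.614 -1.756
v 3.369 3.851 -0.554
v 2.502 3.359 -1.845
v 3.531 3.596 -0.643
v 2.736 3.241 -2.021
v 3.764 3.477 -0.819
v 2.966 3.298 -2.23
v 3.995 3.534 -1.027
v 3.12 3.511 -2.403
v 4.149 3.748 -1.201
v 0.458 1.224 0.878
v 0.996 0.892 1.069
v 1.139 1.963 2.533
v 0.602 2.296 2.342
v 1.1 1.077 0.923
v 1.243 2.148 2.387
v 1.107 1.284 0.77
v 1.25 2.356 2.235
v 1.015 1.483 0.634
v 1.158 2.554 2.099
v 0.838 1.642 0.535
v 0.981 2.713 1.999
v 0.603 1.737 0.488
v 0.747 2.808 1.953
v 0.347 1.754 0.501
v 0.49 2.826 1.965
v 0.107 1.691 0.571
v 0.251 2.763 2.035
v -0.079 1.557 0.687
v 0.064 2.628 2.151
v -0.183 1.372 0.833
v -0.04 2.443 2.297
v -0.19 1.164 0.985
v -0.047 2.236 2.45
v -0.098 0.966 1.121
v 0.045 2.037 2.586
v 0.079 0.807 1.221
v 0.222 1.878 2.685
v 0.313 0.712 1.267
v 0.457 1.783 2.732
v 0.57 0.694 1.255
v 0.713 1.766 2.719
v 0.809 0.757 1.185
v 0.953 1.829 2.649
f 2 1 4
f 2 4 3
f 4 1 5
f 4 5 3
f 5 1 6
f 5 6 3
f 6 1 7
f 6 7 3
f 7 1 8
f 7 8 3
f 8 1 9
f 8 9 3
f 9 1 10
f 9 10 3
f 10 1 11
f 10 11 3
f 11 1 12
f 11 12 3
f 12 1 13
f 12 13 3
f 13 1 14
f 13 14 3
f 14 1 2
f 14 2 3
f 15 52 31
f 52 26 55
f 31 55 20
f 52 55 31
f 15 31 27
f 31 20 32
f 27 32 16
f 31 32 27
f 15 27 36
f 27 16 37
f 36 37 22
f 27 37 36
f 15 36 48
f 36 22 51
f 48 51 25
f 36 51 48
f 15 48 52
f 48 25 56
f 52 56 26
f 48 56 52
f 16 32 43
f 32 20 46
f 43 46 24
f 32 46 43
f 20 55 33
f 55 26 54
f 33 54 19
f 55 54 33
f 26 56 53
f 56 25 49
f 53 49 17
f 56 49 53
f 25 51 50
f 51 22 38
f 50 38 21
f 51 38 50
f 22 37 42
f 37 16 39
f 42 39 23
f 37 39 42
f 18 44 30
f 44 24 45
f 30 45 19
f 44 45 30
f 18 30 28
f 30 19 29
f 28 29 17
f 30 29 28
f 18 28 35
f 28 17 34
f 35 34 21
f 28 34 35
f 18 35 40
f 35 21 41
f 40 41 23
f 35 41 40
f 18 40 44
f 40 23 47
f 44 47 24
f 40 47 44
f 19 45 33
f 45 24 46
f 33 46 20
f 45 46 33
f 17 29 53
f 29 19 54
f 53 54 26
f 29 54 53
f 21 34 50
f 34 17 49
f 50 49 25
f 34 49 50
f 23 41 42
f 41 21 38
f 42 38 22
f 41 38 42
f 24 47 43
f 47 23 39
f 43 39 16
f 47 39 43
f 58 57 61
f 58 61 59
f 59 61 62
f 59 62 60
f 61 57 63
f 61 63 62
f 62 63 64
f 62 64 60
f 63 57 65
f 63 65 64
f 64 65 66
f 64 66 60
f 65 57 67
f 65 67 66
f 66 67 68
f 66 68 60
f 67 57 69
f 67 69 68
f 68 69 70
f 68 70 60
f 69 57 71
f 69 71 70
f 70 71 72
f 70 72 60
f 71 57 73
f 71 73 72
f 72 73 74
f 72 74 60
f 73 57 75
f 73 75 74
f 74 75 76
f 74 76 60
f 75 57 77
f 75 77 76
f 76 77 78
f 76 78 60
f 77 57 79
f 77 79 78
f 78 79 80
f 78 80 60
f 79 57 58
f 79 58 80
f 80 58 59
f 80 59 60
f 82 81 85
f 82 85 83
f 83 85 86
f 83 86 84
f 85 81 87
f 85 87 86
f 86 87 88
f 86 88 84
f 87 81 89
f 87 89 88
f 88 89 90
f 88 90 84
f 89 81 91
f 89 91 90
f 90 91 92
f 90 92 84
f 91 81 93
f 91 93 92
f 92 93 94
f 92 94 84
f 93 81 95
f 93 95 94
f 94 95 96
f 94 96 84
f 95 81 97
f 95 97 96
f 96 97 98
f 96 98 84
f 97 81 99
f 97 99 98
f 98 99 100
f 98 100 84
f 99 81 101
f 99 101 100
f 100 101 102
f 100 102 84
f 101 81 103
f 101 103 102
f 102 103 104
f 102 104 84
f 103 81 105
f 103 105 104
f 104 105 106
f 104 106 84
f 105 81 107
f 105 107 106
f 106 107 108
f 106 108 84
f 107 81 109
f 107 109 108
f 108 109 110
f 108 110 84
f 109 81 111
f 109 111 110
f 110 111 112
f 110 112 84
f 111 81 113
f 111 113 112
f 112 113 114
f 112 114 84
f 113 81 82
f 113 82 114
f 114 82 83
f 114 83 84



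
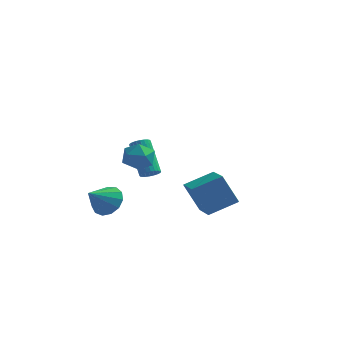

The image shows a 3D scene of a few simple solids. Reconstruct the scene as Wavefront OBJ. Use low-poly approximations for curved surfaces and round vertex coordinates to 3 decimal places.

v 3.035 -3.167 -3.587
v 2.238 -3.207 -2.007
v 2.219 -1.723 -3.962
v 1.423 -1.763 -2.382
v 4.277 -2.297 -2.938
v 3.481 -2.337 -1.358
v 3.462 -0.853 -3.313
v 2.665 -0.893 -1.733
v -0.06 -2.281 -0.638
v 0.286 -2.667 0.077
v -1.126 -3.233 -0.637
v -0.78 -3.619 0.078
v -1.134 -2.813 0.14
v -0.476 -2.224 0.139
v -0.364 -3.676 -0.699
v 0.294 -3.087 -0.7
v 0.098 -3.529 0.039
v -0.378 -2.996 0.558
v -0.462 -2.904 -1.118
v -0.938 -2.371 -0.599
v -1.62 2.902 -3.86
v -1.298 2.614 -3.503
v -2.178 3.71 -1.824
v -2.5 3.998 -2.18
v -1.17 2.785 -3.548
v -2.05 3.881 -1.868
v -1.11 2.974 -3.64
v -1.99 4.07 -1.96
v -1.128 3.152 -3.765
v -2.008 4.248 -2.086
v -1.221 3.292 -3.905
v -2.101 4.388 -2.225
v -1.374 3.373 -4.038
v -2.254 4.468 -2.358
v -1.565 3.382 -4.144
v -2.445 4.477 -2.464
v -1.765 3.318 -4.207
v -2.645 4.413 -2.527
v -1.942 3.19 -4.216
v -2.822 4.286 -2.537
v -2.07 3.019 -4.172
v -2.95 4.115 -2.492
v -2.13 2.83 -4.08
v -3.01 3.926 -2.4
v -2.112 2.652 -3.954
v -2.992 3.748 -2.275
v -2.019 2.512 -3.815
v -2.899 3.608 -2.135
v -1.866 2.432 -3.682
v -2.746 3.527 -2.002
v -1.675 2.423 -3.576
v -2.555 3.518 -1.896
v -1.475 2.487 -3.513
v -2.355 3.582 -1.833
v -2.528 -1.287 -4.135
v -2.22 -0.817 -3.369
v -3.132 -2.373 -3.225
v -2.711 -0.631 -3.473
v -3.144 -0.653 -3.787
v -3.381 -0.876 -4.211
v -3.347 -1.23 -4.612
v -3.053 -1.602 -4.86
v -2.593 -1.874 -4.879
v -2.111 -1.959 -4.661
v -1.762 -1.831 -4.276
v -1.656 -1.531 -3.846
v -1.827 -1.152 -3.508
f 2 4 1
f 5 2 1
f 1 4 3
f 3 5 1
f 2 8 4
f 6 2 5
f 6 8 2
f 4 8 3
f 7 5 3
f 3 8 7
f 7 6 5
f 8 6 7
f 9 20 14
f 9 14 10
f 9 10 16
f 9 16 19
f 9 19 20
f 10 14 18
f 14 20 13
f 20 19 11
f 19 16 15
f 16 10 17
f 12 18 13
f 12 13 11
f 12 11 15
f 12 15 17
f 12 17 18
f 13 18 14
f 11 13 20
f 15 11 19
f 17 15 16
f 18 17 10
f 22 21 25
f 22 25 23
f 23 25 26
f 23 26 24
f 25 21 27
f 25 27 26
f 26 27 28
f 26 28 24
f 27 21 29
f 27 29 28
f 28 29 30
f 28 30 24
f 29 21 31
f 29 31 30
f 30 31 32
f 30 32 24
f 31 21 33
f 31 33 32
f 32 33 34
f 32 34 24
f 33 21 35
f 33 35 34
f 34 35 36
f 34 36 24
f 35 21 37
f 35 37 36
f 36 37 38
f 36 38 24
f 37 21 39
f 37 39 38
f 38 39 40
f 38 40 24
f 39 21 41
f 39 41 40
f 40 41 42
f 40 42 24
f 41 21 43
f 41 43 42
f 42 43 44
f 42 44 24
f 43 21 45
f 43 45 44
f 44 45 46
f 44 46 24
f 45 21 47
f 45 47 46
f 46 47 48
f 46 48 24
f 47 21 49
f 47 49 48
f 48 49 50
f 48 50 24
f 49 21 51
f 49 51 50
f 50 51 52
f 50 52 24
f 51 21 53
f 51 53 52
f 52 53 54
f 52 54 24
f 53 21 22
f 53 22 54
f 54 22 23
f 54 23 24
f 56 55 58
f 56 58 57
f 58 55 59
f 58 59 57
f 59 55 60
f 59 60 57
f 60 55 61
f 60 61 57
f 61 55 62
f 61 62 57
f 62 55 63
f 62 63 57
f 63 55 64
f 63 64 57
f 64 55 65
f 64 65 57
f 65 55 66
f 65 66 57
f 66 55 67
f 66 67 57
f 67 55 56
f 67 56 57



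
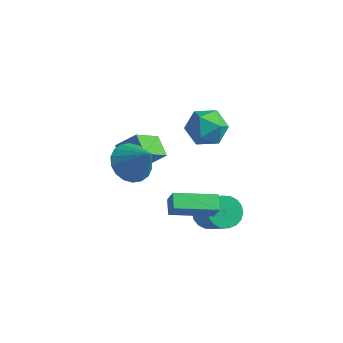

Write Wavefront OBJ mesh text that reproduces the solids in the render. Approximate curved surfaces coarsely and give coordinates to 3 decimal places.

v 1.143 -1.509 -2.687
v 1.565 -1.978 -3.286
v 2.739 -2.7 -1.892
v 2.317 -2.231 -1.293
v 1.764 -1.646 -3.281
v 2.938 -2.368 -1.887
v 1.84 -1.286 -3.158
v 3.013 -2.009 -1.765
v 1.777 -0.971 -2.942
v 2.951 -1.693 -1.549
v 1.589 -0.762 -2.676
v 2.763 -1.484 -1.282
v 1.313 -0.701 -2.412
v 2.487 -1.423 -1.018
v 1.003 -0.8 -2.202
v 2.177 -1.523 -0.808
v 0.721 -1.04 -2.088
v 1.895 -1.762 -0.694
v 0.522 -1.372 -2.093
v 1.696 -2.094 -0.699
v 0.447 -1.731 -2.215
v 1.62 -2.454 -0.822
v 0.509 -2.047 -2.431
v 1.683 -2.769 -1.038
v 0.697 -2.256 -2.698
v 1.871 -2.978 -1.304
v 0.973 -2.317 -2.962
v 2.147 -3.039 -1.568
v 1.283 -2.217 -3.172
v 2.457 -2.94 -1.778
v -2.189 -2.883 0.885
v -1.64 -1.995 0.571
v -1.011 -3.097 2.335
v -1.976 -1.814 0.87
v -2.354 -1.844 1.173
v -2.699 -2.08 1.419
v -2.943 -2.475 1.559
v -3.038 -2.951 1.566
v -2.965 -3.413 1.438
v -2.738 -3.77 1.2
v -2.402 -3.951 0.901
v -2.025 -3.921 0.598
v -1.679 -3.685 0.352
v -1.435 -3.29 0.212
v -1.34 -2.814 0.205
v -1.414 -2.352 0.333
v -1.514 2.017 0.829
v -0.864 2.634 0.131
v -0.416 0.566 0.569
v 0.234 1.183 -0.129
v 0.216 1.415 0.982
v -0.463 2.311 1.143
v -0.817 0.889 -0.443
v -1.496 1.785 -0.282
v -0.434 1.937 -0.655
v 0.205 2.262 0.226
v -1.485 0.938 0.474
v -0.846 1.263 1.355
v 0.15 -3.784 0.058
v 0.54 -3.981 0.946
v 1.812 -2.549 -0.398
v 2.202 -2.746 0.49
v 0.558 -4.454 -0.27
v 0.948 -4.651 0.618
v 2.22 -3.219 -0.726
v 2.61 -3.416 0.162
v -4.35 1.483 -2.871
v -4.772 0.081 -1.692
v -3.438 1.949 -1.992
v -3.859 0.547 -0.812
v -3.501 0.793 -3.388
v -3.922 -0.609 -2.208
v -2.588 1.259 -2.508
v -3.01 -0.143 -1.329
f 2 1 5
f 2 5 3
f 3 5 6
f 3 6 4
f 5 1 7
f 5 7 6
f 6 7 8
f 6 8 4
f 7 1 9
f 7 9 8
f 8 9 10
f 8 10 4
f 9 1 11
f 9 11 10
f 10 11 12
f 10 12 4
f 11 1 13
f 11 13 12
f 12 13 14
f 12 14 4
f 13 1 15
f 13 15 14
f 14 15 16
f 14 16 4
f 15 1 17
f 15 17 16
f 16 17 18
f 16 18 4
f 17 1 19
f 17 19 18
f 18 19 20
f 18 20 4
f 19 1 21
f 19 21 20
f 20 21 22
f 20 22 4
f 21 1 23
f 21 23 22
f 22 23 24
f 22 24 4
f 23 1 25
f 23 25 24
f 24 25 26
f 24 26 4
f 25 1 27
f 25 27 26
f 26 27 28
f 26 28 4
f 27 1 29
f 27 29 28
f 28 29 30
f 28 30 4
f 29 1 2
f 29 2 30
f 30 2 3
f 30 3 4
f 32 31 34
f 32 34 33
f 34 31 35
f 34 35 33
f 35 31 36
f 35 36 33
f 36 31 37
f 36 37 33
f 37 31 38
f 37 38 33
f 38 31 39
f 38 39 33
f 39 31 40
f 39 40 33
f 40 31 41
f 40 41 33
f 41 31 42
f 41 42 33
f 42 31 43
f 42 43 33
f 43 31 44
f 43 44 33
f 44 31 45
f 44 45 33
f 45 31 46
f 45 46 33
f 46 31 32
f 46 32 33
f 47 58 52
f 47 52 48
f 47 48 54
f 47 54 57
f 47 57 58
f 48 52 56
f 52 58 51
f 58 57 49
f 57 54 53
f 54 48 55
f 50 56 51
f 50 51 49
f 50 49 53
f 50 53 55
f 50 55 56
f 51 56 52
f 49 51 58
f 53 49 57
f 55 53 54
f 56 55 48
f 60 62 59
f 63 60 59
f 59 62 61
f 61 63 59
f 60 66 62
f 64 60 63
f 64 66 60
f 62 66 61
f 65 63 61
f 61 66 65
f 65 64 63
f 66 64 65
f 68 70 67
f 71 68 67
f 67 70 69
f 69 71 67
f 68 74 70
f 72 68 71
f 72 74 68
f 70 74 69
f 73 71 69
f 69 74 73
f 73 72 71
f 74 72 73



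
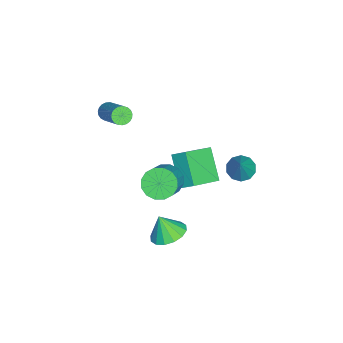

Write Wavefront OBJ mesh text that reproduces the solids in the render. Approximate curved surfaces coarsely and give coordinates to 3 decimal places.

v -1.054 -3.493 2.885
v -0.857 -3.238 2.463
v 0.43 -2.293 3.634
v 0.234 -2.547 4.055
v -1.018 -3.101 2.529
v 0.27 -2.156 3.7
v -1.184 -3.032 2.656
v 0.103 -2.087 3.827
v -1.328 -3.043 2.823
v -0.04 -2.098 3.994
v -1.424 -3.132 3
v -0.137 -2.186 4.171
v -1.456 -3.282 3.158
v -0.169 -2.337 4.328
v -1.419 -3.47 3.268
v -0.132 -2.524 4.439
v -1.318 -3.661 3.312
v -0.031 -2.716 4.482
v -1.172 -3.823 3.282
v 0.115 -2.878 4.452
v -1.005 -3.928 3.183
v 0.282 -2.983 4.354
v -0.847 -3.958 3.033
v 0.44 -3.012 4.204
v -0.724 -3.907 2.857
v 0.563 -2.962 4.028
v -0.658 -3.785 2.686
v 0.629 -2.839 3.857
v -0.661 -3.612 2.549
v 0.626 -2.667 3.72
v -0.731 -3.418 2.47
v 0.556 -2.473 3.641
v 1.522 -0.214 0.64
v 2.07 0.135 0.046
v 3.585 0.104 1.427
v 3.038 -0.246 2.02
v 1.884 0.492 0.259
v 3.399 0.461 1.64
v 1.6 0.66 0.574
v 3.116 0.628 1.955
v 1.296 0.593 0.907
v 2.811 0.562 2.287
v 1.052 0.31 1.167
v 2.568 0.279 2.548
v 0.935 -0.113 1.287
v 2.45 -0.145 2.667
v 0.975 -0.564 1.233
v 2.49 -0.595 2.614
v 1.161 -0.921 1.02
v 2.676 -0.952 2.401
v 1.444 -1.088 0.705
v 2.96 -1.12 2.086
v 1.749 -1.022 0.373
v 3.264 -1.053 1.753
v 1.992 -0.739 0.112
v 3.508 -0.77 1.493
v 2.11 -0.315 -0.007
v 3.625 -0.347 1.373
v 1.845 3.4 2.658
v 2.368 3.063 2.316
v 2.855 3.48 4.122
v 2.422 3.494 2.255
v 2.256 3.89 2.348
v 1.933 4.098 2.56
v 1.576 4.04 2.809
v 1.323 3.738 3
v 1.268 3.307 3.061
v 1.434 2.911 2.968
v 1.757 2.703 2.756
v 2.114 2.761 2.507
v -1.644 1.198 -2.874
v -2.955 0.549 -1.585
v -1.437 1.925 -2.298
v -2.748 1.275 -1.008
v -0.292 0.145 -2.032
v -1.603 -0.505 -0.742
v -0.085 0.871 -1.455
v -1.396 0.222 -0.166
v 2.098 0.011 -3.173
v 2.547 0.764 -2.781
v 1.942 -0.491 -2.027
v 2.066 0.891 -2.791
v 1.595 0.783 -2.903
v 1.258 0.467 -3.088
v 1.146 0.029 -3.295
v 1.29 -0.413 -3.469
v 1.65 -0.742 -3.564
v 2.13 -0.869 -3.554
v 2.602 -0.761 -3.442
v 2.939 -0.445 -3.257
v 3.05 -0.007 -3.05
v 2.907 0.435 -2.876
f 2 1 5
f 2 5 3
f 3 5 6
f 3 6 4
f 5 1 7
f 5 7 6
f 6 7 8
f 6 8 4
f 7 1 9
f 7 9 8
f 8 9 10
f 8 10 4
f 9 1 11
f 9 11 10
f 10 11 12
f 10 12 4
f 11 1 13
f 11 13 12
f 12 13 14
f 12 14 4
f 13 1 15
f 13 15 14
f 14 15 16
f 14 16 4
f 15 1 17
f 15 17 16
f 16 17 18
f 16 18 4
f 17 1 19
f 17 19 18
f 18 19 20
f 18 20 4
f 19 1 21
f 19 21 20
f 20 21 22
f 20 22 4
f 21 1 23
f 21 23 22
f 22 23 24
f 22 24 4
f 23 1 25
f 23 25 24
f 24 25 26
f 24 26 4
f 25 1 27
f 25 27 26
f 26 27 28
f 26 28 4
f 27 1 29
f 27 29 28
f 28 29 30
f 28 30 4
f 29 1 31
f 29 31 30
f 30 31 32
f 30 32 4
f 31 1 2
f 31 2 32
f 32 2 3
f 32 3 4
f 34 33 37
f 34 37 35
f 35 37 38
f 35 38 36
f 37 33 39
f 37 39 38
f 38 39 40
f 38 40 36
f 39 33 41
f 39 41 40
f 40 41 42
f 40 42 36
f 41 33 43
f 41 43 42
f 42 43 44
f 42 44 36
f 43 33 45
f 43 45 44
f 44 45 46
f 44 46 36
f 45 33 47
f 45 47 46
f 46 47 48
f 46 48 36
f 47 33 49
f 47 49 48
f 48 49 50
f 48 50 36
f 49 33 51
f 49 51 50
f 50 51 52
f 50 52 36
f 51 33 53
f 51 53 52
f 52 53 54
f 52 54 36
f 53 33 55
f 53 55 54
f 54 55 56
f 54 56 36
f 55 33 57
f 55 57 56
f 56 57 58
f 56 58 36
f 57 33 34
f 57 34 58
f 58 34 35
f 58 35 36
f 60 59 62
f 60 62 61
f 62 59 63
f 62 63 61
f 63 59 64
f 63 64 61
f 64 59 65
f 64 65 61
f 65 59 66
f 65 66 61
f 66 59 67
f 66 67 61
f 67 59 68
f 67 68 61
f 68 59 69
f 68 69 61
f 69 59 70
f 69 70 61
f 70 59 60
f 70 60 61
f 72 74 71
f 75 72 71
f 71 74 73
f 73 75 71
f 72 78 74
f 76 72 75
f 76 78 72
f 74 78 73
f 77 75 73
f 73 78 77
f 77 76 75
f 78 76 77
f 80 79 82
f 80 82 81
f 82 79 83
f 82 83 81
f 83 79 84
f 83 84 81
f 84 79 85
f 84 85 81
f 85 79 86
f 85 86 81
f 86 79 87
f 86 87 81
f 87 79 88
f 87 88 81
f 88 79 89
f 88 89 81
f 89 79 90
f 89 90 81
f 90 79 91
f 90 91 81
f 91 79 92
f 91 92 81
f 92 79 80
f 92 80 81



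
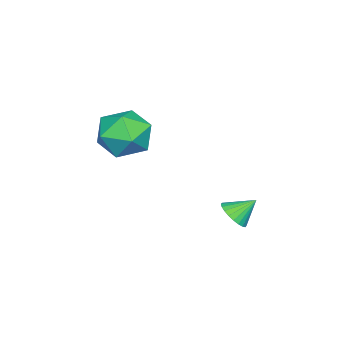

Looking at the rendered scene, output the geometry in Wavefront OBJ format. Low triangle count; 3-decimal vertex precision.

v 3.466 2.54 0.106
v 3.97 2.368 0.59
v 2.994 3.26 0.854
v 4.092 2.584 0.458
v 4.118 2.794 0.273
v 4.045 2.965 0.063
v 3.884 3.072 -0.141
v 3.659 3.097 -0.307
v 3.405 3.038 -0.411
v 3.16 2.903 -0.436
v 2.961 2.713 -0.378
v 2.84 2.496 -0.246
v 2.813 2.286 -0.061
v 2.886 2.115 0.149
v 3.047 2.009 0.353
v 3.272 1.984 0.52
v 3.527 2.043 0.623
v 3.772 2.178 0.648
v 3.305 -1.09 2.704
v 4.16 -1.345 3.596
v 2.36 -2.855 3.104
v 3.215 -3.11 3.996
v 2.385 -2.176 4.168
v 2.969 -1.085 3.92
v 3.551 -3.115 2.78
v 4.135 -2.024 2.532
v 4.312 -2.597 3.643
v 3.591 -2.016 4.5
v 2.929 -2.184 2.2
v 2.208 -1.603 3.057
f 2 1 4
f 2 4 3
f 4 1 5
f 4 5 3
f 5 1 6
f 5 6 3
f 6 1 7
f 6 7 3
f 7 1 8
f 7 8 3
f 8 1 9
f 8 9 3
f 9 1 10
f 9 10 3
f 10 1 11
f 10 11 3
f 11 1 12
f 11 12 3
f 12 1 13
f 12 13 3
f 13 1 14
f 13 14 3
f 14 1 15
f 14 15 3
f 15 1 16
f 15 16 3
f 16 1 17
f 16 17 3
f 17 1 18
f 17 18 3
f 18 1 2
f 18 2 3
f 19 30 24
f 19 24 20
f 19 20 26
f 19 26 29
f 19 29 30
f 20 24 28
f 24 30 23
f 30 29 21
f 29 26 25
f 26 20 27
f 22 28 23
f 22 23 21
f 22 21 25
f 22 25 27
f 22 27 28
f 23 28 24
f 21 23 30
f 25 21 29
f 27 25 26
f 28 27 20



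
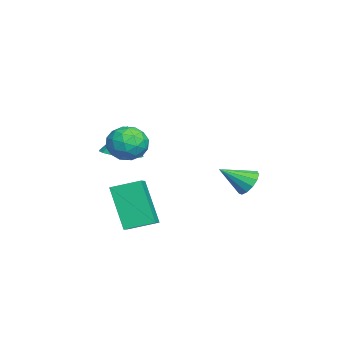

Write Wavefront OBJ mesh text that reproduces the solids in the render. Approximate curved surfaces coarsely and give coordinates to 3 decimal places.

v 0.912 0.992 -0.545
v 1.526 0.882 -1.027
v 1.074 -0.182 -0.073
v 1.688 -0.292 -0.555
v 1.742 0.22 0.042
v 1.643 0.946 -0.25
v 0.957 -0.246 -0.85
v 0.858 0.48 -1.142
v 1.554 0.117 -1.216
v 2.039 0.405 -0.665
v 0.561 0.295 -0.435
v 1.046 0.583 0.116
v 1.205 1.04 -0.827
v 1.395 -0.34 -0.273
v 1.427 -0.039 0.078
v 1.788 -0.104 -0.205
v 1.274 1.078 -0.371
v 1.634 1.013 -0.654
v 1.761 0.624 -0.026
v 0.966 -0.313 -0.446
v 1.326 -0.378 -0.729
v 0.812 0.804 -0.895
v 1.173 0.739 -1.178
v 0.839 0.076 -1.074
v 1.582 0.526 -1.222
v 1.677 -0.164 -0.945
v 1.248 -0.137 -1.118
v 1.189 0.289 -1.289
v 1.867 0.695 -0.898
v 1.962 0.005 -0.621
v 1.994 0.306 -0.27
v 1.936 0.733 -0.441
v 1.884 0.246 -1.009
v 0.638 0.695 -0.479
v 0.733 0.005 -0.202
v 0.664 -0.033 -0.659
v 0.606 0.394 -0.83
v 0.923 0.864 -0.155
v 1.018 0.174 0.122
v 1.411 0.411 0.189
v 1.352 0.837 0.018
v 0.716 0.454 -0.091
v 0.86 4.441 -2.458
v 1.426 4.6 -2.408
v 1.08 3.439 -1.762
v 1.267 4.742 -2.153
v 0.978 4.788 -1.995
v 0.652 4.724 -1.984
v 0.392 4.571 -2.123
v 0.28 4.376 -2.368
v 0.353 4.202 -2.642
v 0.587 4.104 -2.857
v 0.907 4.113 -2.946
v 1.212 4.226 -2.879
v 1.406 4.408 -2.679
v -2.858 -0.286 -2.578
v -2.147 -0.639 -2.372
v -3.122 -0.074 -1.302
v -2.056 -0.312 -2.407
v -2.104 0.019 -2.472
v -2.282 0.298 -2.555
v -2.56 0.476 -2.642
v -2.889 0.522 -2.718
v -3.213 0.428 -2.77
v -3.475 0.211 -2.788
v -3.631 -0.092 -2.771
v -3.653 -0.428 -2.719
v -3.537 -0.74 -2.644
v -3.304 -0.973 -2.557
v -2.994 -1.087 -2.473
v -2.66 -1.063 -2.408
v -2.36 -0.904 -2.372
v 0.348 0.25 -5.018
v -0.387 -0.309 -3.323
v 0.287 1.348 -4.682
v -0.448 0.789 -2.987
v 1.188 0.191 -4.673
v 0.453 -0.368 -2.978
v 1.127 1.289 -4.337
v 0.392 0.73 -2.642
f 1 38 17
f 38 12 41
f 17 41 6
f 38 41 17
f 1 17 13
f 17 6 18
f 13 18 2
f 17 18 13
f 1 13 22
f 13 2 23
f 22 23 8
f 13 23 22
f 1 22 34
f 22 8 37
f 34 37 11
f 22 37 34
f 1 34 38
f 34 11 42
f 38 42 12
f 34 42 38
f 2 18 29
f 18 6 32
f 29 32 10
f 18 32 29
f 6 41 19
f 41 12 40
f 19 40 5
f 41 40 19
f 12 42 39
f 42 11 35
f 39 35 3
f 42 35 39
f 11 37 36
f 37 8 24
f 36 24 7
f 37 24 36
f 8 23 28
f 23 2 25
f 28 25 9
f 23 25 28
f 4 30 16
f 30 10 31
f 16 31 5
f 30 31 16
f 4 16 14
f 16 5 15
f 14 15 3
f 16 15 14
f 4 14 21
f 14 3 20
f 21 20 7
f 14 20 21
f 4 21 26
f 21 7 27
f 26 27 9
f 21 27 26
f 4 26 30
f 26 9 33
f 30 33 10
f 26 33 30
f 5 31 19
f 31 10 32
f 19 32 6
f 31 32 19
f 3 15 39
f 15 5 40
f 39 40 12
f 15 40 39
f 7 20 36
f 20 3 35
f 36 35 11
f 20 35 36
f 9 27 28
f 27 7 24
f 28 24 8
f 27 24 28
f 10 33 29
f 33 9 25
f 29 25 2
f 33 25 29
f 44 43 46
f 44 46 45
f 46 43 47
f 46 47 45
f 47 43 48
f 47 48 45
f 48 43 49
f 48 49 45
f 49 43 50
f 49 50 45
f 50 43 51
f 50 51 45
f 51 43 52
f 51 52 45
f 52 43 53
f 52 53 45
f 53 43 54
f 53 54 45
f 54 43 55
f 54 55 45
f 55 43 44
f 55 44 45
f 57 56 59
f 57 59 58
f 59 56 60
f 59 60 58
f 60 56 61
f 60 61 58
f 61 56 62
f 61 62 58
f 62 56 63
f 62 63 58
f 63 56 64
f 63 64 58
f 64 56 65
f 64 65 58
f 65 56 66
f 65 66 58
f 66 56 67
f 66 67 58
f 67 56 68
f 67 68 58
f 68 56 69
f 68 69 58
f 69 56 70
f 69 70 58
f 70 56 71
f 70 71 58
f 71 56 72
f 71 72 58
f 72 56 57
f 72 57 58
f 74 76 73
f 77 74 73
f 73 76 75
f 75 77 73
f 74 80 76
f 78 74 77
f 78 80 74
f 76 80 75
f 79 77 75
f 75 80 79
f 79 78 77
f 80 78 79



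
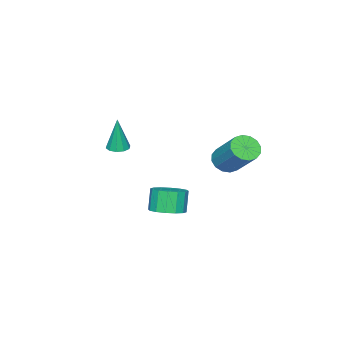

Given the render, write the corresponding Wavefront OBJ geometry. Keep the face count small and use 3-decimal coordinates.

v -1.788 2.269 -0.02
v -1.206 2.457 -0.418
v -0.689 3.819 0.982
v -1.272 3.631 1.38
v -1.483 2.685 -0.537
v -0.966 4.046 0.863
v -1.842 2.801 -0.517
v -1.325 4.162 0.883
v -2.186 2.775 -0.365
v -1.67 4.136 1.035
v -2.424 2.613 -0.12
v -1.908 3.975 1.28
v -2.492 2.359 0.152
v -1.976 3.721 1.552
v -2.371 2.081 0.378
v -1.854 3.443 1.778
v -2.094 1.854 0.497
v -1.577 3.215 1.897
v -1.735 1.738 0.477
v -1.218 3.099 1.877
v -1.39 1.764 0.325
v -0.874 3.125 1.725
v -1.152 1.925 0.08
v -0.636 3.287 1.48
v -1.084 2.179 -0.192
v -0.568 3.541 1.208
v 0.752 0.965 -2.521
v 1.179 0.254 -2.486
v 0.775 0.064 -1.405
v 0.348 0.775 -1.439
v 1.448 0.553 -2.333
v 1.043 0.363 -1.252
v 1.53 0.962 -2.23
v 1.125 0.772 -1.149
v 1.404 1.372 -2.205
v 0.999 1.182 -1.124
v 1.103 1.673 -2.265
v 0.698 1.483 -1.184
v 0.708 1.784 -2.393
v 0.304 1.594 -1.312
v 0.325 1.676 -2.555
v -0.079 1.486 -1.474
v 0.057 1.377 -2.708
v -0.348 1.187 -1.627
v -0.025 0.968 -2.811
v -0.43 0.778 -1.73
v 0.101 0.558 -2.836
v -0.304 0.368 -1.755
v 0.402 0.257 -2.776
v -0.003 0.067 -1.695
v 0.796 0.146 -2.648
v 0.392 -0.044 -1.567
v -0.336 -2.609 -0.144
v 0.211 -2.655 -0.165
v -0.264 -2.571 1.624
v 0.133 -2.324 -0.169
v -0.124 -2.102 -0.164
v -0.463 -2.074 -0.15
v -0.753 -2.25 -0.135
v -0.884 -2.564 -0.123
v -0.806 -2.894 -0.119
v -0.548 -3.116 -0.124
v -0.21 -3.144 -0.138
v 0.08 -2.968 -0.153
f 2 1 5
f 2 5 3
f 3 5 6
f 3 6 4
f 5 1 7
f 5 7 6
f 6 7 8
f 6 8 4
f 7 1 9
f 7 9 8
f 8 9 10
f 8 10 4
f 9 1 11
f 9 11 10
f 10 11 12
f 10 12 4
f 11 1 13
f 11 13 12
f 12 13 14
f 12 14 4
f 13 1 15
f 13 15 14
f 14 15 16
f 14 16 4
f 15 1 17
f 15 17 16
f 16 17 18
f 16 18 4
f 17 1 19
f 17 19 18
f 18 19 20
f 18 20 4
f 19 1 21
f 19 21 20
f 20 21 22
f 20 22 4
f 21 1 23
f 21 23 22
f 22 23 24
f 22 24 4
f 23 1 25
f 23 25 24
f 24 25 26
f 24 26 4
f 25 1 2
f 25 2 26
f 26 2 3
f 26 3 4
f 28 27 31
f 28 31 29
f 29 31 32
f 29 32 30
f 31 27 33
f 31 33 32
f 32 33 34
f 32 34 30
f 33 27 35
f 33 35 34
f 34 35 36
f 34 36 30
f 35 27 37
f 35 37 36
f 36 37 38
f 36 38 30
f 37 27 39
f 37 39 38
f 38 39 40
f 38 40 30
f 39 27 41
f 39 41 40
f 40 41 42
f 40 42 30
f 41 27 43
f 41 43 42
f 42 43 44
f 42 44 30
f 43 27 45
f 43 45 44
f 44 45 46
f 44 46 30
f 45 27 47
f 45 47 46
f 46 47 48
f 46 48 30
f 47 27 49
f 47 49 48
f 48 49 50
f 48 50 30
f 49 27 51
f 49 51 50
f 50 51 52
f 50 52 30
f 51 27 28
f 51 28 52
f 52 28 29
f 52 29 30
f 54 53 56
f 54 56 55
f 56 53 57
f 56 57 55
f 57 53 58
f 57 58 55
f 58 53 59
f 58 59 55
f 59 53 60
f 59 60 55
f 60 53 61
f 60 61 55
f 61 53 62
f 61 62 55
f 62 53 63
f 62 63 55
f 63 53 64
f 63 64 55
f 64 53 54
f 64 54 55



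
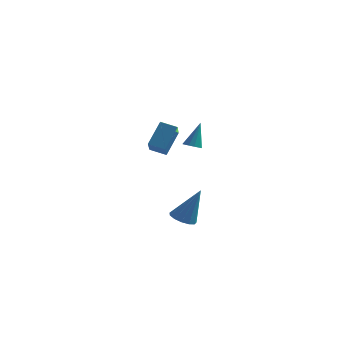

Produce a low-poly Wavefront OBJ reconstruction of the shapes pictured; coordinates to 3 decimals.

v -1.551 3.168 -0.324
v -1.153 3.436 -0.498
v -1.309 3.752 1.124
v -1.383 3.605 -0.528
v -1.667 3.635 -0.493
v -1.913 3.518 -0.404
v -2.045 3.289 -0.29
v -2.019 3.022 -0.187
v -1.845 2.801 -0.128
v -1.577 2.698 -0.13
v -1.301 2.743 -0.195
v -1.104 2.924 -0.3
v -1.049 3.182 -0.413
v -3.026 0.679 0.45
v -2.686 1.55 1.723
v -3.51 2.237 -0.486
v -3.17 3.107 0.788
v -2.15 0.773 0.152
v -1.81 1.643 1.426
v -2.634 2.33 -0.783
v -2.294 3.201 0.49
v 0.292 -3.727 -2.543
v 0.883 -3.492 -2.836
v 1.088 -3.473 -0.737
v 0.654 -3.176 -2.78
v 0.31 -3.035 -2.648
v -0.04 -3.113 -2.483
v -0.284 -3.387 -2.337
v -0.345 -3.768 -2.257
v -0.204 -4.136 -2.267
v 0.095 -4.374 -2.365
v 0.456 -4.407 -2.52
v 0.765 -4.224 -2.682
v 0.925 -3.883 -2.8
f 2 1 4
f 2 4 3
f 4 1 5
f 4 5 3
f 5 1 6
f 5 6 3
f 6 1 7
f 6 7 3
f 7 1 8
f 7 8 3
f 8 1 9
f 8 9 3
f 9 1 10
f 9 10 3
f 10 1 11
f 10 11 3
f 11 1 12
f 11 12 3
f 12 1 13
f 12 13 3
f 13 1 2
f 13 2 3
f 15 17 14
f 18 15 14
f 14 17 16
f 16 18 14
f 15 21 17
f 19 15 18
f 19 21 15
f 17 21 16
f 20 18 16
f 16 21 20
f 20 19 18
f 21 19 20
f 23 22 25
f 23 25 24
f 25 22 26
f 25 26 24
f 26 22 27
f 26 27 24
f 27 22 28
f 27 28 24
f 28 22 29
f 28 29 24
f 29 22 30
f 29 30 24
f 30 22 31
f 30 31 24
f 31 22 32
f 31 32 24
f 32 22 33
f 32 33 24
f 33 22 34
f 33 34 24
f 34 22 23
f 34 23 24

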